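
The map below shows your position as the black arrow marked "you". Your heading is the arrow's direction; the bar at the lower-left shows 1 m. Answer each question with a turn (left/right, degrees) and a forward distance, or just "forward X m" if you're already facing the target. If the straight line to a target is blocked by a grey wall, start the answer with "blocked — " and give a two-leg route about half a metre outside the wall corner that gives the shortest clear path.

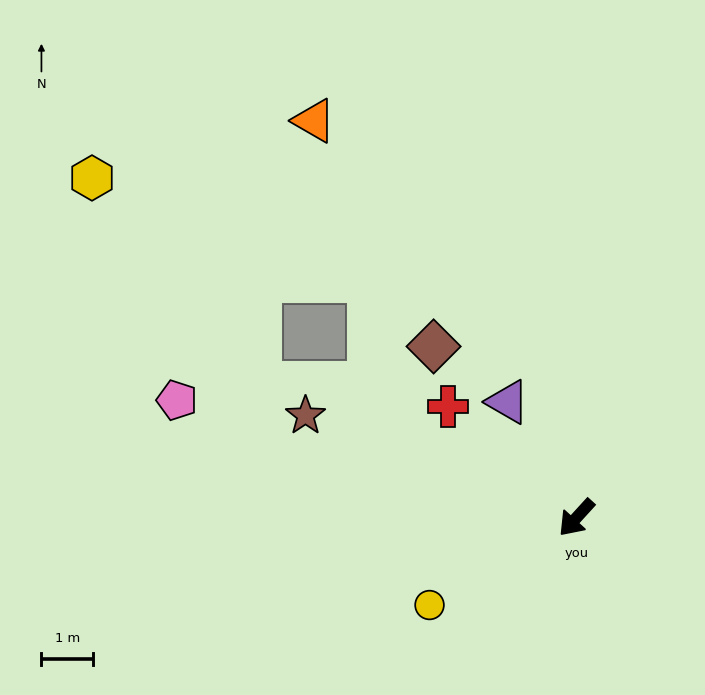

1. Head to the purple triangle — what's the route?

turn right 107°, forward 2.6 m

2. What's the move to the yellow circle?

turn right 17°, forward 3.3 m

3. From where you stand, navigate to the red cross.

turn right 89°, forward 3.3 m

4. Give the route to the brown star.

turn right 68°, forward 5.6 m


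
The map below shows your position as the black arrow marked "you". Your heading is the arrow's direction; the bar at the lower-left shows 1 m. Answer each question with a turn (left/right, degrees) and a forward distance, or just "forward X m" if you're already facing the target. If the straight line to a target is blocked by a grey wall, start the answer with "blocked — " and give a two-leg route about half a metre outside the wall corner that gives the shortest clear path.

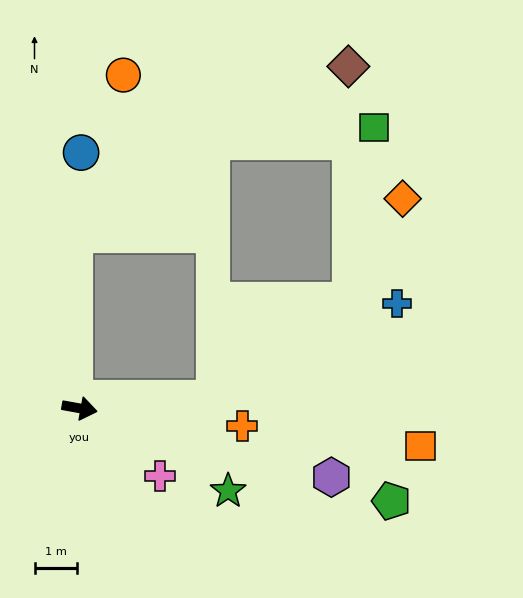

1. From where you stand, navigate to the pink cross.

turn right 30°, forward 2.5 m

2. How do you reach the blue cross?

blocked — turn left 14°, forward 3.2 m, then turn left 24°, forward 4.9 m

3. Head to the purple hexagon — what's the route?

turn right 5°, forward 6.2 m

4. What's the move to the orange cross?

turn left 4°, forward 3.9 m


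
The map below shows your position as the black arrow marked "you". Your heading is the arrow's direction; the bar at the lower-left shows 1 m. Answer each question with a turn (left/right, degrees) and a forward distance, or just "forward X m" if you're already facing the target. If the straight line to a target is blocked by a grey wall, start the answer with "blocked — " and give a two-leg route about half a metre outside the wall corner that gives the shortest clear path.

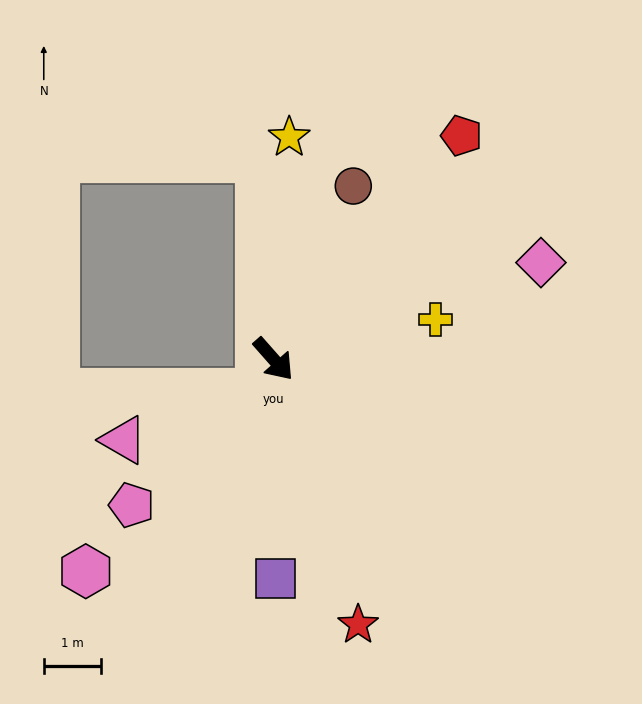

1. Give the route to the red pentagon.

turn left 99°, forward 5.1 m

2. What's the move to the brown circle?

turn left 114°, forward 3.3 m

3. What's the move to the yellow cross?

turn left 62°, forward 2.9 m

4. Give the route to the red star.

turn right 24°, forward 4.9 m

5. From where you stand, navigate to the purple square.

turn right 41°, forward 3.8 m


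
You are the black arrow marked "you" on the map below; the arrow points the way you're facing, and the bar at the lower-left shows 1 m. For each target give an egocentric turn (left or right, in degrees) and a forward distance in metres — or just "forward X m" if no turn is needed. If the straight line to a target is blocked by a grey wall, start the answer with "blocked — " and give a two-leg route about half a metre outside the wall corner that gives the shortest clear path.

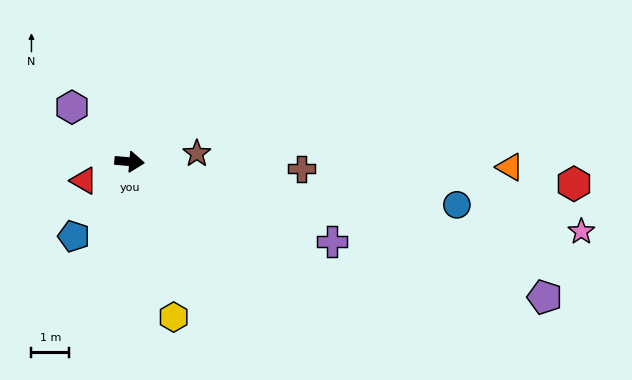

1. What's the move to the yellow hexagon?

turn right 69°, forward 4.3 m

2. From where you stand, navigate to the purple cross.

turn right 17°, forward 5.8 m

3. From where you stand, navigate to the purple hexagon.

turn left 141°, forward 2.1 m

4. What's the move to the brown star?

turn left 12°, forward 1.8 m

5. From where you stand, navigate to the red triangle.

turn right 153°, forward 1.3 m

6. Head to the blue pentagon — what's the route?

turn right 122°, forward 2.5 m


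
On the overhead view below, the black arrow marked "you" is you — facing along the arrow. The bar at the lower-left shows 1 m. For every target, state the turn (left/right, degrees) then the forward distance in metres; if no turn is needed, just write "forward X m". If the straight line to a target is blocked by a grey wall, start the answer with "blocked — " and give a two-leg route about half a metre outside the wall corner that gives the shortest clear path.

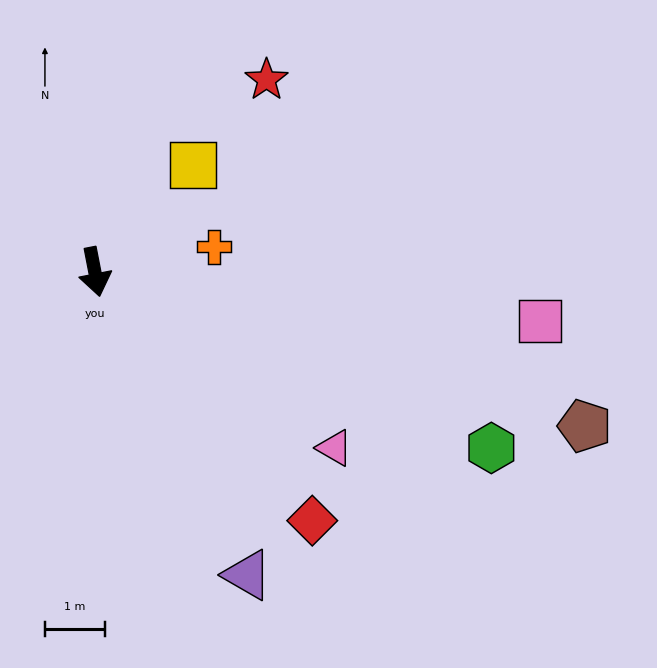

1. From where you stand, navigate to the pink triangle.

turn left 43°, forward 4.9 m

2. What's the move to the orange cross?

turn left 91°, forward 2.0 m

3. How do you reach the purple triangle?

turn left 16°, forward 5.6 m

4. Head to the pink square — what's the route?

turn left 73°, forward 7.5 m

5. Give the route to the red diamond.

turn left 30°, forward 5.5 m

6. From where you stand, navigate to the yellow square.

turn left 126°, forward 2.4 m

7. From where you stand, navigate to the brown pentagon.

turn left 62°, forward 8.5 m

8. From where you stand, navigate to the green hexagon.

turn left 55°, forward 7.2 m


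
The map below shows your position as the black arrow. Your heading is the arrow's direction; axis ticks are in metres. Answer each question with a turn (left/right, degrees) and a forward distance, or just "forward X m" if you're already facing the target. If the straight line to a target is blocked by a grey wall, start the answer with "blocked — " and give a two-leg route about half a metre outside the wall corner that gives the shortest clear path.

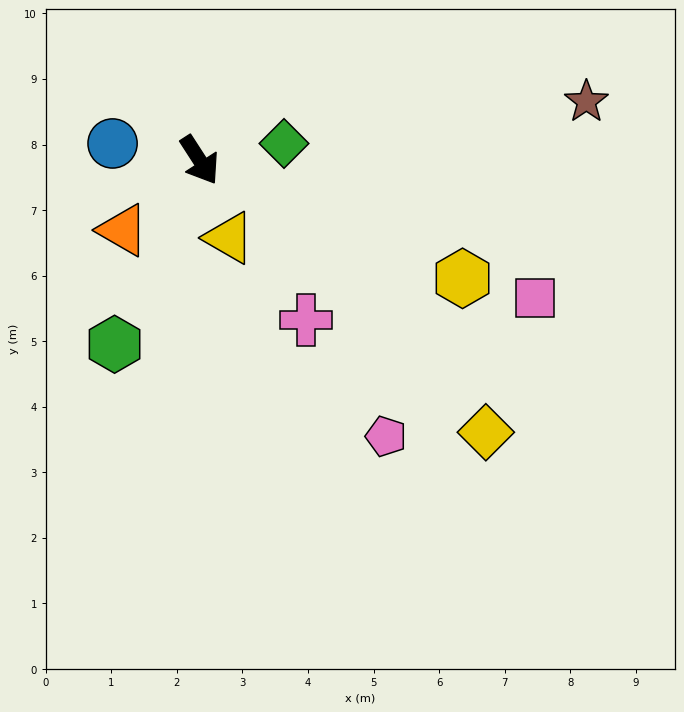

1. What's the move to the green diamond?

turn left 68°, forward 1.3 m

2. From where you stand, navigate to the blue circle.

turn right 134°, forward 1.4 m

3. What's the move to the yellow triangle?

turn right 12°, forward 1.3 m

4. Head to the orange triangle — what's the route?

turn right 81°, forward 1.6 m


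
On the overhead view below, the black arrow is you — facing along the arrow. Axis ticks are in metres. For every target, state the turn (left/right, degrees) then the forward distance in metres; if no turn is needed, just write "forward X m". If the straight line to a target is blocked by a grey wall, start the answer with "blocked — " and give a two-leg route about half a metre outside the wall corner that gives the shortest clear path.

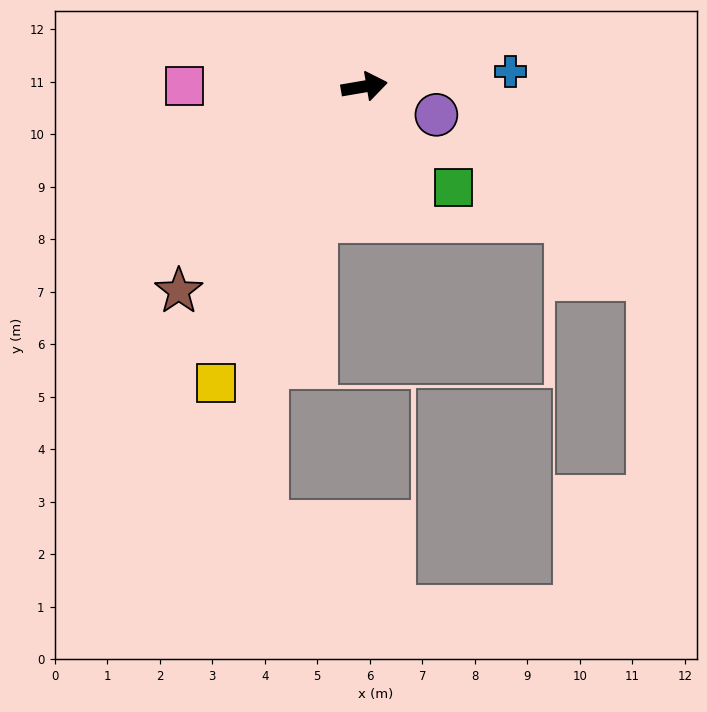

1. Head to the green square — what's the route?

turn right 58°, forward 2.6 m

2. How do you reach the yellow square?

turn right 126°, forward 6.3 m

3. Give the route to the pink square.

turn left 170°, forward 3.4 m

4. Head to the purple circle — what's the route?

turn right 31°, forward 1.5 m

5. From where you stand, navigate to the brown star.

turn right 142°, forward 5.3 m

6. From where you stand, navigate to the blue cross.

turn right 4°, forward 2.8 m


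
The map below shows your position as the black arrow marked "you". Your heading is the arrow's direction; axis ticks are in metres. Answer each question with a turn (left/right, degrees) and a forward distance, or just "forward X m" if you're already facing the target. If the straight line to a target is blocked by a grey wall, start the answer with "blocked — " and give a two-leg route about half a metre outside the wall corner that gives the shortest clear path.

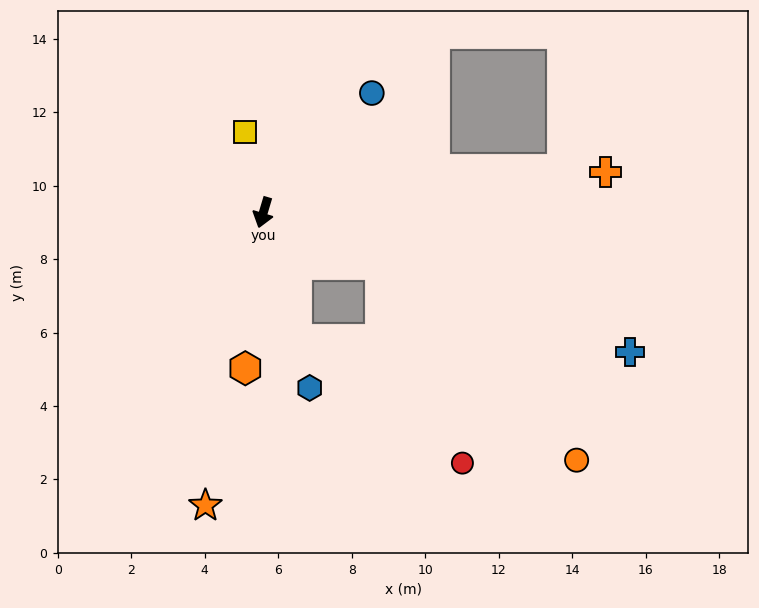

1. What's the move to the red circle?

blocked — turn left 31°, forward 3.6 m, then turn left 39°, forward 5.6 m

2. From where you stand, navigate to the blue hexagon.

turn left 31°, forward 4.9 m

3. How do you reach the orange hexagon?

turn left 10°, forward 4.3 m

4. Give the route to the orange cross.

turn left 113°, forward 9.4 m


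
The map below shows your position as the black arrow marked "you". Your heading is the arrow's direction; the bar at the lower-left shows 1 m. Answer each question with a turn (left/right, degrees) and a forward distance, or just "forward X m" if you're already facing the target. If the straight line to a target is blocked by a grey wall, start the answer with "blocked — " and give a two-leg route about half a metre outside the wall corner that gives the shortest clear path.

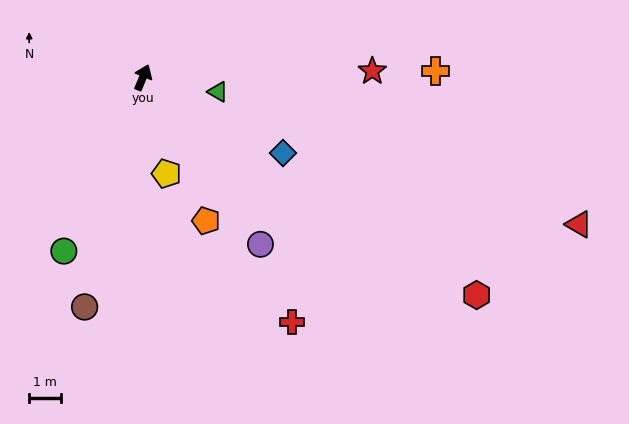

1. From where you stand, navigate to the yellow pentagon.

turn right 144°, forward 3.1 m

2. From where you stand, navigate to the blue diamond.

turn right 96°, forward 5.0 m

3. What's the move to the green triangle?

turn right 78°, forward 2.4 m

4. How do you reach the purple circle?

turn right 122°, forward 6.4 m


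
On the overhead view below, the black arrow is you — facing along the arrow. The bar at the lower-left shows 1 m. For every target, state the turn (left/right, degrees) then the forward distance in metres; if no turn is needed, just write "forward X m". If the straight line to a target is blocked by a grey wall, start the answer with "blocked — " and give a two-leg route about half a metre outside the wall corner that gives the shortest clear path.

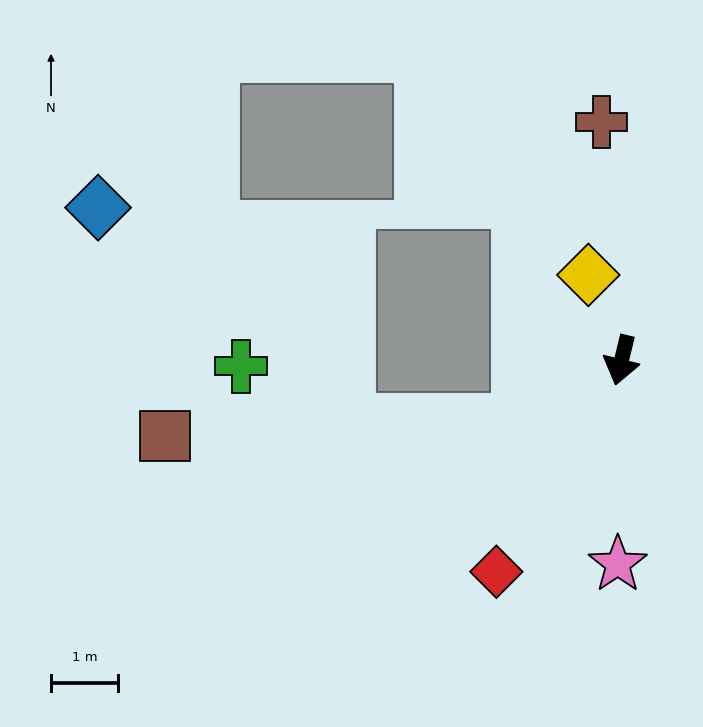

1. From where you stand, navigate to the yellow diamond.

turn right 145°, forward 1.4 m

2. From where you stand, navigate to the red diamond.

turn right 17°, forward 3.6 m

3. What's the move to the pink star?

turn left 13°, forward 3.0 m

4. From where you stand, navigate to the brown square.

blocked — turn right 45°, forward 1.8 m, then turn right 29°, forward 5.3 m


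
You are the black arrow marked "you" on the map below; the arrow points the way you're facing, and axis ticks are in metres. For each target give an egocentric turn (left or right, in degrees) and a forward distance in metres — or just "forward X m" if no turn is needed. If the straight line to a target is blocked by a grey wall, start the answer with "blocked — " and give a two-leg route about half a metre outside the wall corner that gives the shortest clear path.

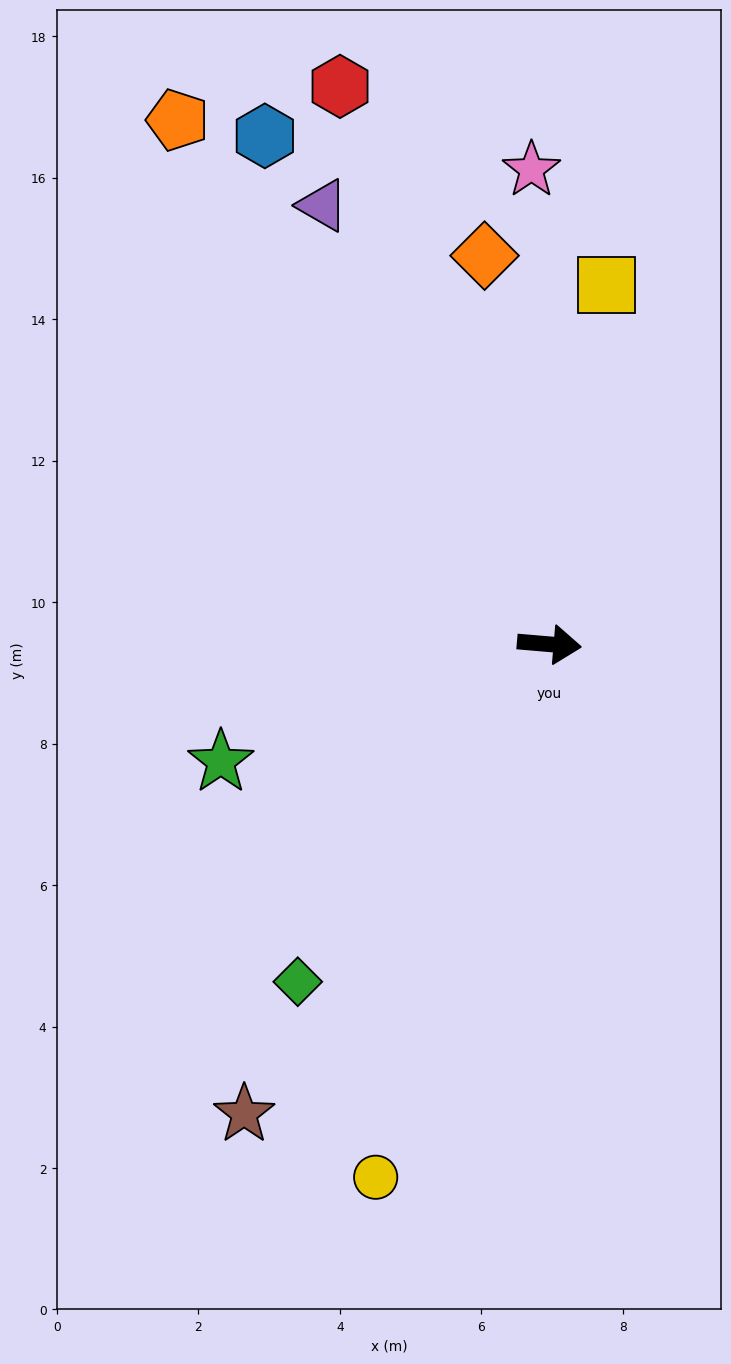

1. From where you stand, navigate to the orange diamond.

turn left 104°, forward 5.6 m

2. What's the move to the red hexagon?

turn left 115°, forward 8.4 m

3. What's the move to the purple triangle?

turn left 122°, forward 7.0 m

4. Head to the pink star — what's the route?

turn left 97°, forward 6.7 m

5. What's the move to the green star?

turn right 155°, forward 4.9 m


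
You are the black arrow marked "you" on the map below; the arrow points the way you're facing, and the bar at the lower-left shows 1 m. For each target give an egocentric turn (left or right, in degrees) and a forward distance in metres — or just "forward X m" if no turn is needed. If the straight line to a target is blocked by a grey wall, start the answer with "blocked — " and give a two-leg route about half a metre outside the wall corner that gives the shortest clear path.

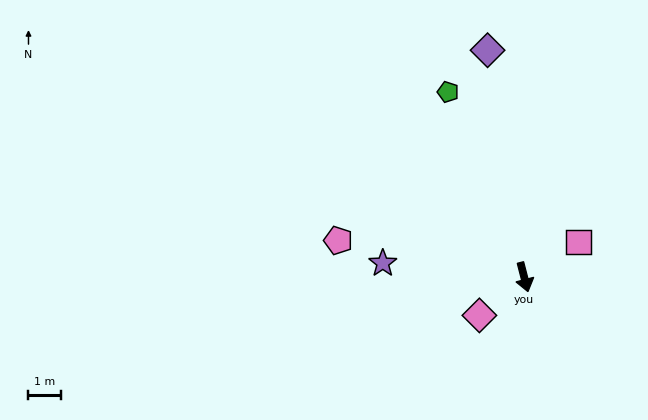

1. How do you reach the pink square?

turn left 108°, forward 2.0 m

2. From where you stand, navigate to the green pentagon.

turn right 172°, forward 6.1 m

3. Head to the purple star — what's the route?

turn right 110°, forward 4.3 m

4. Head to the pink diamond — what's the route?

turn right 64°, forward 1.8 m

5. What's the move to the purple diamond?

turn left 175°, forward 7.0 m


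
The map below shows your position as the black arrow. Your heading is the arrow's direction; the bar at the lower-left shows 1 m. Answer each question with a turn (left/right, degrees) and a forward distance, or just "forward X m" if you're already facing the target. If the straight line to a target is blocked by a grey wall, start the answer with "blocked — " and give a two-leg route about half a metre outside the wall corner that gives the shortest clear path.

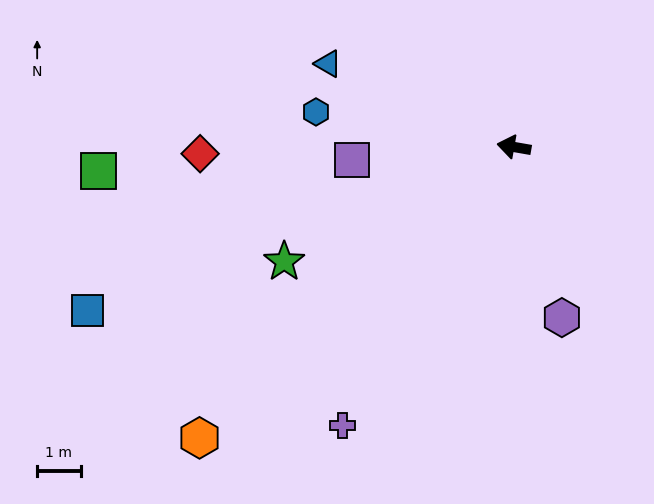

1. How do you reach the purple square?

turn left 14°, forward 3.7 m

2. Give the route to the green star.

turn left 36°, forward 5.9 m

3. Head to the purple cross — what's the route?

turn left 68°, forward 7.5 m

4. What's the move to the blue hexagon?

forward 4.6 m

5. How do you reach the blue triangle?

turn right 14°, forward 4.7 m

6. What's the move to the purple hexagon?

turn left 116°, forward 4.1 m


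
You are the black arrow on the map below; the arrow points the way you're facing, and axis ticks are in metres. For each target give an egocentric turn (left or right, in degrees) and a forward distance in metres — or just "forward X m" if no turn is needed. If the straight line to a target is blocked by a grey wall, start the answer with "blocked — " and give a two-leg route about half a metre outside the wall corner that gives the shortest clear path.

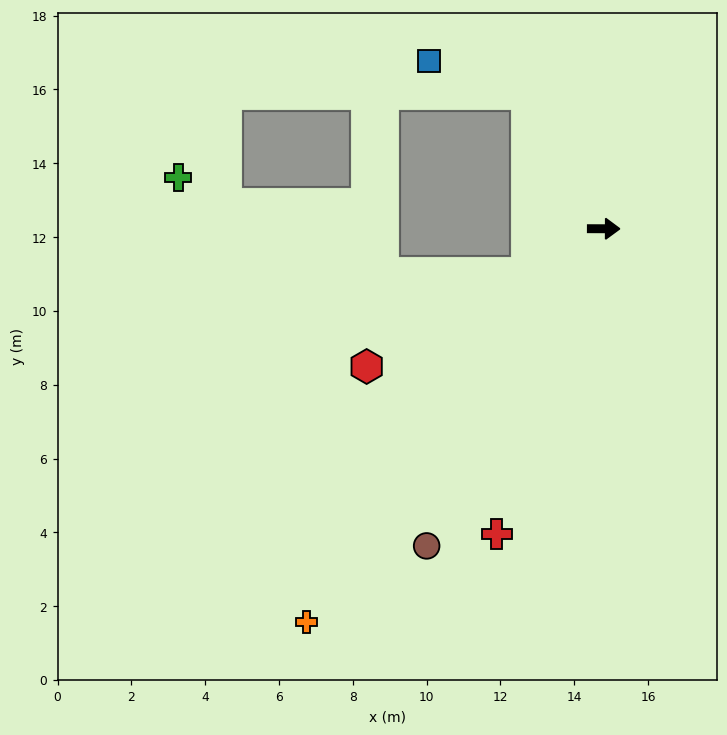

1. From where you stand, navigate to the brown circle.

turn right 119°, forward 9.8 m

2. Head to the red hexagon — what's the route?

turn right 150°, forward 7.4 m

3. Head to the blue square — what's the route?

blocked — turn left 120°, forward 4.2 m, then turn left 41°, forward 2.8 m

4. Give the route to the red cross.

turn right 109°, forward 8.8 m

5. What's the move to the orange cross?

turn right 127°, forward 13.4 m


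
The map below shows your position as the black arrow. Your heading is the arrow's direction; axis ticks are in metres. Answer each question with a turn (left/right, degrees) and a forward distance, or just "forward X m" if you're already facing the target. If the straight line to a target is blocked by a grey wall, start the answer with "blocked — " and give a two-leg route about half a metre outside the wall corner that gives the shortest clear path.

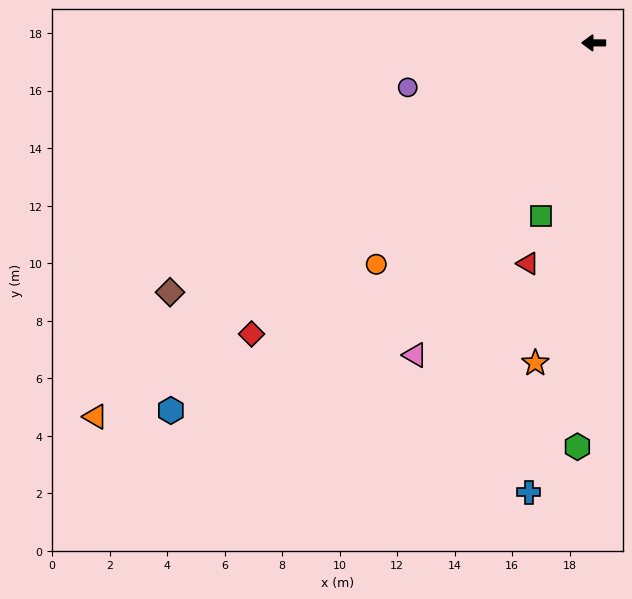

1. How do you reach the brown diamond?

turn left 31°, forward 17.1 m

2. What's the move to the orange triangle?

turn left 37°, forward 21.7 m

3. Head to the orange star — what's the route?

turn left 80°, forward 11.3 m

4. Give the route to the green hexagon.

turn left 88°, forward 14.1 m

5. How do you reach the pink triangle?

turn left 60°, forward 12.5 m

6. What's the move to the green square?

turn left 73°, forward 6.3 m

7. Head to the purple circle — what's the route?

turn left 14°, forward 6.6 m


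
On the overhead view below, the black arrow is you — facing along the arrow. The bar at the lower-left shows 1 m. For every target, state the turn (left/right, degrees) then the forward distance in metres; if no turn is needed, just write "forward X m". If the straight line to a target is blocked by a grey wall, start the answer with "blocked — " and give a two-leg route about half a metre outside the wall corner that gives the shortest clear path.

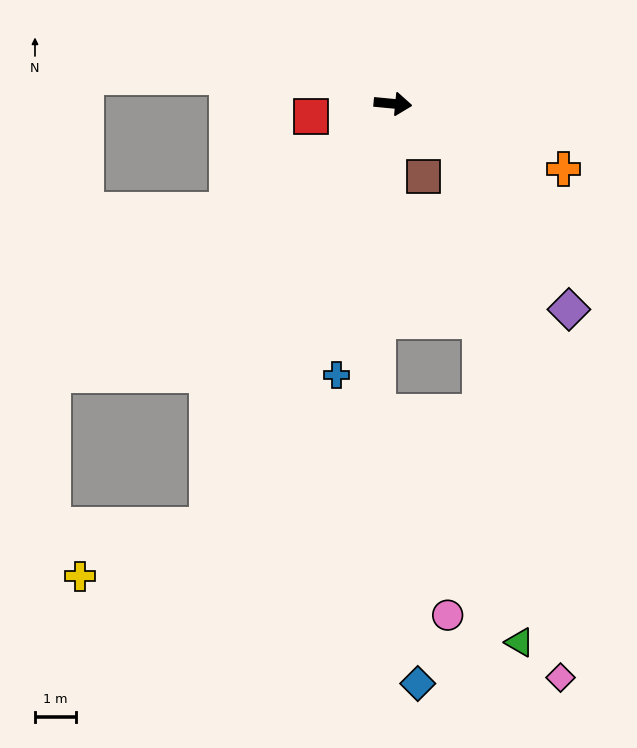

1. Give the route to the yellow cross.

blocked — turn right 108°, forward 11.2 m, then turn right 44°, forward 3.3 m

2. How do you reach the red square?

turn right 166°, forward 2.0 m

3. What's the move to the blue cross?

turn right 96°, forward 6.7 m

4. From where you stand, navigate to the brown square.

turn right 62°, forward 1.9 m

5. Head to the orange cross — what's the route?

turn right 16°, forward 4.4 m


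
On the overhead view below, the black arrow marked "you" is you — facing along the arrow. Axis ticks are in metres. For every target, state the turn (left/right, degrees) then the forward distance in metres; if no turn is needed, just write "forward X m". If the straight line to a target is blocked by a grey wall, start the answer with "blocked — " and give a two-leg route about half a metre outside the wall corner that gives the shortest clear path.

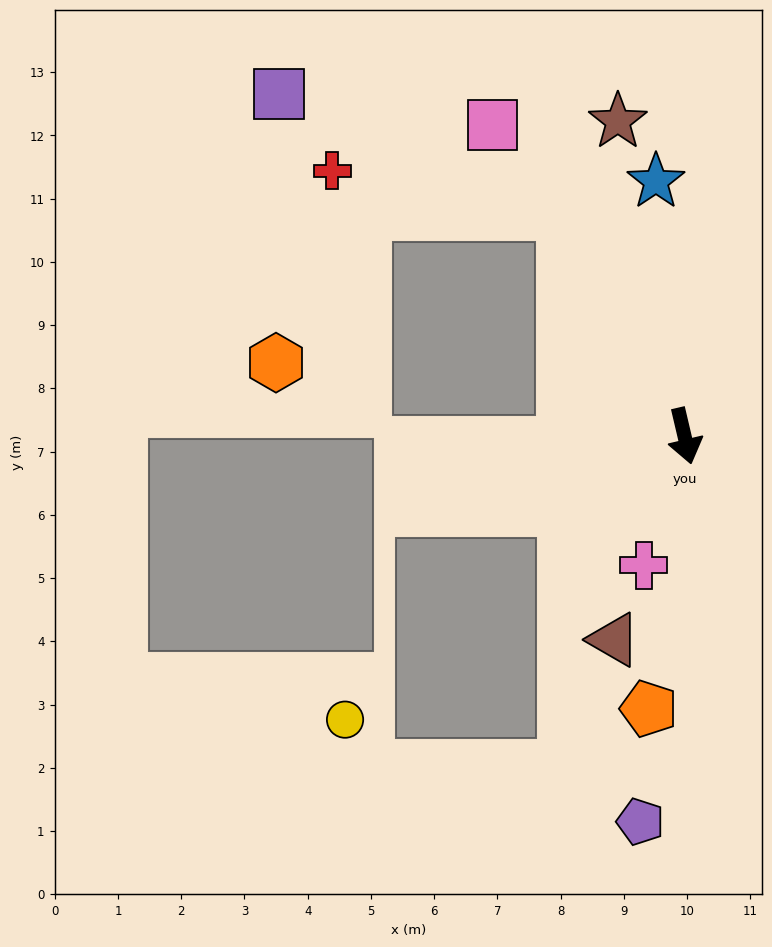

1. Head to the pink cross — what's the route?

turn right 31°, forward 2.1 m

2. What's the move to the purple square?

blocked — turn right 165°, forward 4.0 m, then turn left 39°, forward 4.9 m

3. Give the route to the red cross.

blocked — turn right 165°, forward 4.0 m, then turn left 51°, forward 3.7 m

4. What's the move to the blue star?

turn left 173°, forward 4.1 m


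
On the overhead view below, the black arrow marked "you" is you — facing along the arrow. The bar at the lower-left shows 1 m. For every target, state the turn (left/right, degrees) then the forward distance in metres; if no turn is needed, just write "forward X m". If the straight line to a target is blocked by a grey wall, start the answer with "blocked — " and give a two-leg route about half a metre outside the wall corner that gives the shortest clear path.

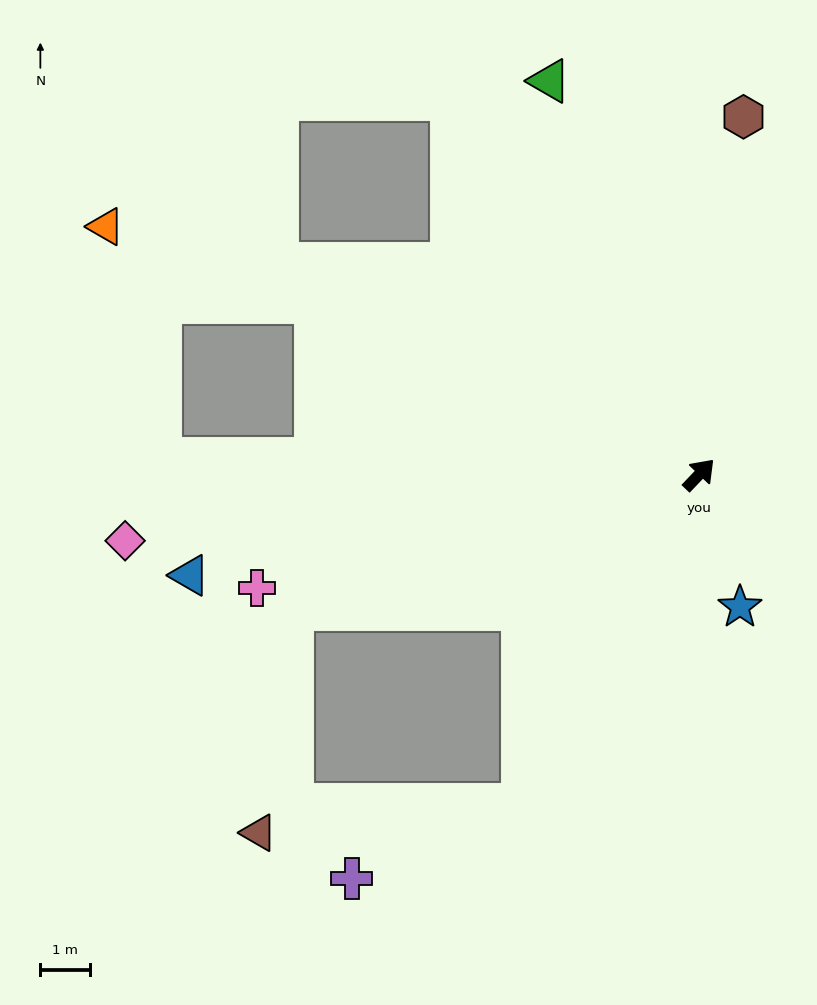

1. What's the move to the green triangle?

turn left 64°, forward 8.5 m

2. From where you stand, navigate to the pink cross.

turn left 148°, forward 9.3 m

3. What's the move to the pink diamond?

turn left 140°, forward 11.7 m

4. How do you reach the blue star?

turn right 119°, forward 2.8 m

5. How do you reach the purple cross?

blocked — turn right 165°, forward 7.6 m, then turn right 38°, forward 3.8 m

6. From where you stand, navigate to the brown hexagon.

turn left 37°, forward 7.3 m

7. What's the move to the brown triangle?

blocked — turn right 165°, forward 7.6 m, then turn right 55°, forward 5.4 m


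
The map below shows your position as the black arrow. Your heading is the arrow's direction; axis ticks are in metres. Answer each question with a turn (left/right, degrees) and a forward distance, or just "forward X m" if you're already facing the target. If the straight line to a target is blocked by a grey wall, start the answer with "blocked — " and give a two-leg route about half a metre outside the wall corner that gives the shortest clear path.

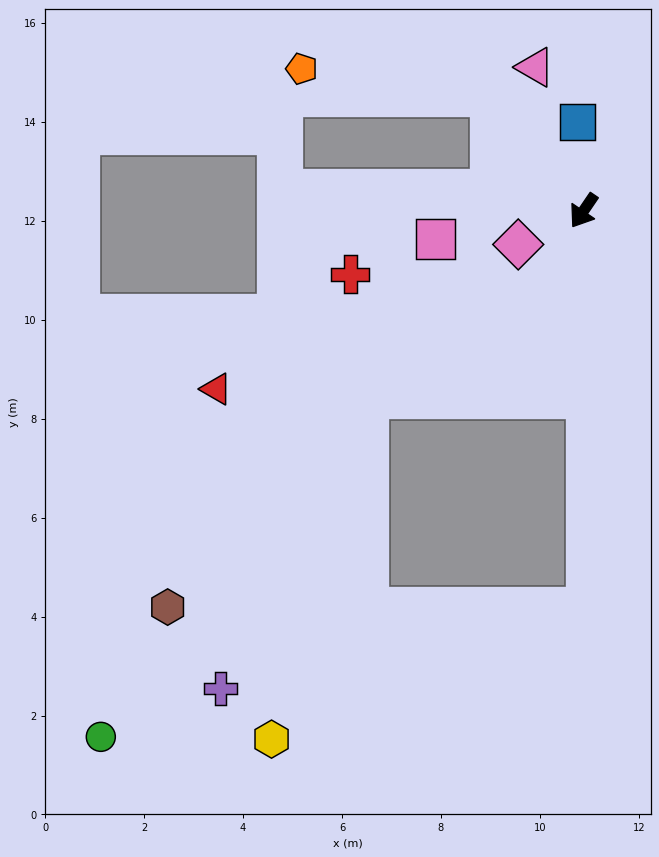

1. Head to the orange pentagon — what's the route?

blocked — turn right 107°, forward 3.0 m, then turn left 43°, forward 3.9 m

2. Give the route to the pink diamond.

turn right 29°, forward 1.5 m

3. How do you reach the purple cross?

blocked — turn left 35°, forward 8.0 m, then turn right 78°, forward 7.6 m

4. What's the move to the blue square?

turn right 142°, forward 1.8 m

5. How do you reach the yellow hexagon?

blocked — turn left 35°, forward 8.0 m, then turn right 68°, forward 6.9 m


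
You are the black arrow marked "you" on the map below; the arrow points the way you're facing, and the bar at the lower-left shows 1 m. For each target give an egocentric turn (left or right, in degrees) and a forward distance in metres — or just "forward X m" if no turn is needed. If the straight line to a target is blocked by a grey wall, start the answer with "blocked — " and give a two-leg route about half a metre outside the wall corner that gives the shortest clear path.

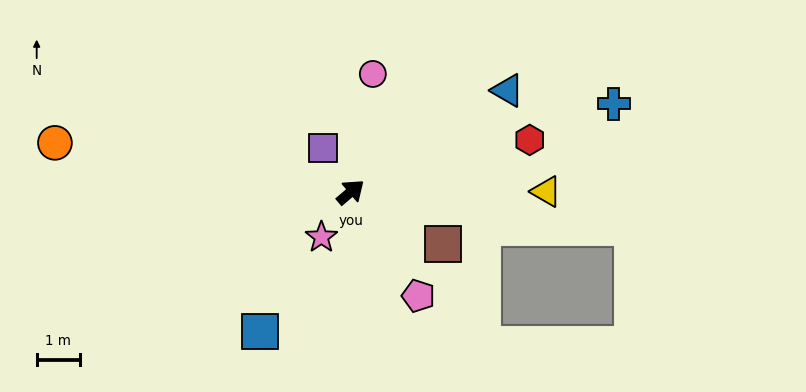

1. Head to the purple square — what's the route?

turn left 82°, forward 1.2 m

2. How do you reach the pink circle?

turn left 39°, forward 2.8 m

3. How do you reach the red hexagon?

turn right 24°, forward 4.3 m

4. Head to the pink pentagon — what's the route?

turn right 97°, forward 2.9 m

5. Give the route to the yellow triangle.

turn right 40°, forward 4.5 m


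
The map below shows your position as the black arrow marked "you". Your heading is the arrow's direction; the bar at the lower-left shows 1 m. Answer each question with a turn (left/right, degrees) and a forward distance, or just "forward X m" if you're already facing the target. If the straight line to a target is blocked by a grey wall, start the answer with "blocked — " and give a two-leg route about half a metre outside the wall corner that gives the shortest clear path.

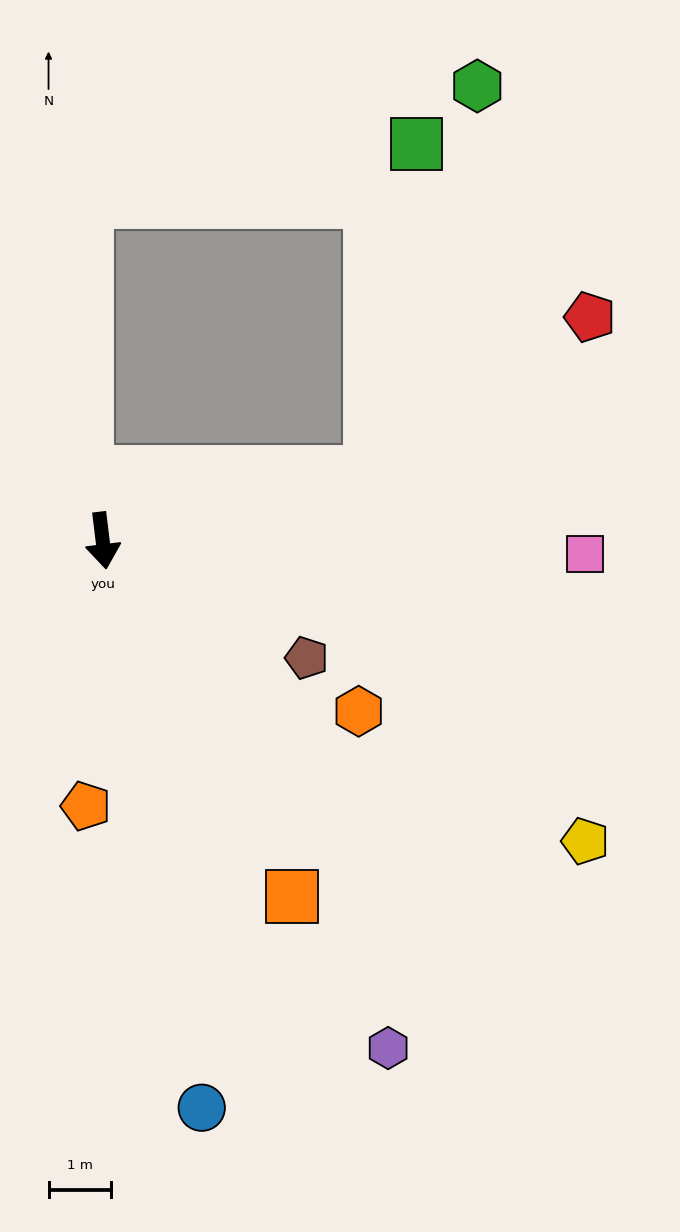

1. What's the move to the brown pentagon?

turn left 53°, forward 3.7 m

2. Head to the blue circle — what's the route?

turn left 3°, forward 9.2 m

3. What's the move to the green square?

blocked — turn left 97°, forward 4.4 m, then turn left 68°, forward 5.3 m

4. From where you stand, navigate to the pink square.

turn left 81°, forward 7.7 m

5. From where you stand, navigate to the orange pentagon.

turn right 11°, forward 4.2 m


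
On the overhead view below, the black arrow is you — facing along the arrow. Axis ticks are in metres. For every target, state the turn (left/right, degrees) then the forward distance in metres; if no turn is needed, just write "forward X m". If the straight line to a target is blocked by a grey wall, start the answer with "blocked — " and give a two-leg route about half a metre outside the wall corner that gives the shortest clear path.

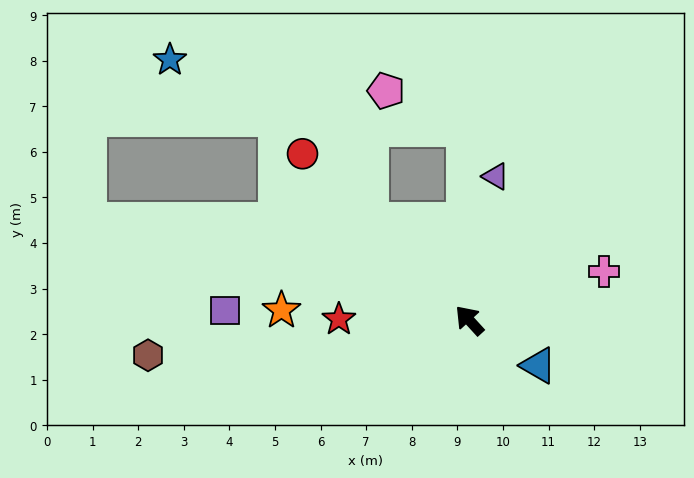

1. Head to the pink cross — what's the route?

turn right 113°, forward 3.1 m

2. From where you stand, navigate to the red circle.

turn left 3°, forward 5.2 m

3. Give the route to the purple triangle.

turn right 53°, forward 3.2 m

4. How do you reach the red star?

turn left 47°, forward 2.9 m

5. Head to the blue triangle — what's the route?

turn right 166°, forward 1.8 m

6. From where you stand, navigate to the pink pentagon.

blocked — turn right 41°, forward 4.2 m, then turn left 64°, forward 1.9 m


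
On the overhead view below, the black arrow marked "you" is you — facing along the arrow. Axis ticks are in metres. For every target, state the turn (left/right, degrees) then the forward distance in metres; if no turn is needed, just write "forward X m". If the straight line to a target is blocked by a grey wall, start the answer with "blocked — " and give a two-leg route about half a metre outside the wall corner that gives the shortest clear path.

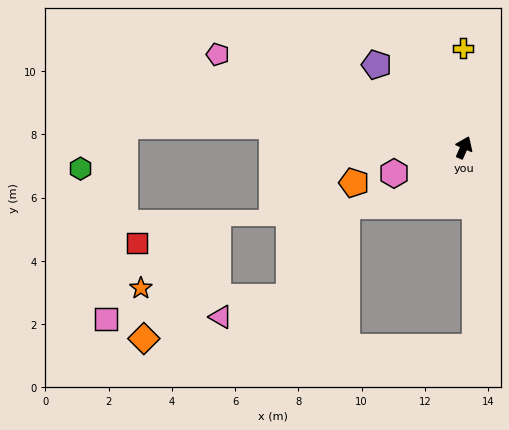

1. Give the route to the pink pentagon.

turn left 93°, forward 8.3 m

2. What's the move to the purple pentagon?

turn left 70°, forward 3.8 m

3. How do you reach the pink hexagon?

turn left 134°, forward 2.4 m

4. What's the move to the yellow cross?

turn left 24°, forward 3.1 m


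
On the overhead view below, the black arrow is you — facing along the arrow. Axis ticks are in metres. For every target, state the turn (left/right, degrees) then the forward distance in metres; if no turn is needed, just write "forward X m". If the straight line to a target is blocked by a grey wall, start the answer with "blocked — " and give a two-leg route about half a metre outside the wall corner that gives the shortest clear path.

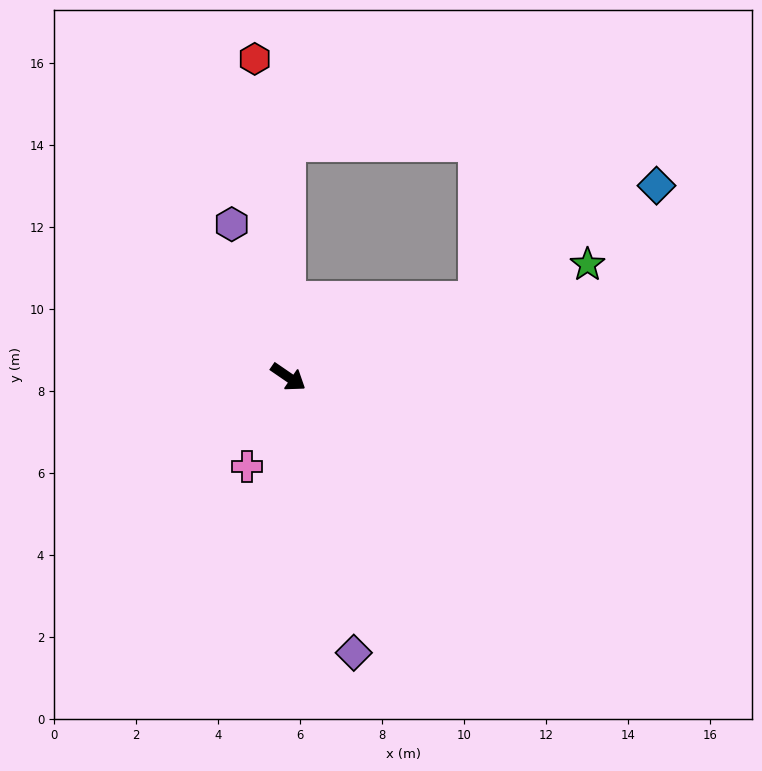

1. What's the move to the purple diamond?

turn right 42°, forward 6.9 m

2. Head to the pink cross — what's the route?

turn right 80°, forward 2.4 m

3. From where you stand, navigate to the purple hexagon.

turn left 145°, forward 4.0 m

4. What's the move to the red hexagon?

turn left 130°, forward 7.8 m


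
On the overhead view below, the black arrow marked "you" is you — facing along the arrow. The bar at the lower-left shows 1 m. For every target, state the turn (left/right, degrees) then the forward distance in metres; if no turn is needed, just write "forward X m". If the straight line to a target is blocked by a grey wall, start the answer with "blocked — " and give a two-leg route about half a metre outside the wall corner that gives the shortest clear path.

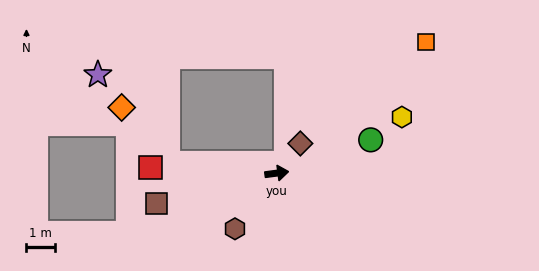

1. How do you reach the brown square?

turn right 173°, forward 4.4 m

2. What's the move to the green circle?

turn left 12°, forward 3.5 m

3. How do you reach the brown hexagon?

turn right 134°, forward 2.5 m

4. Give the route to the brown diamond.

turn left 44°, forward 1.3 m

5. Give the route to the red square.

turn left 170°, forward 4.5 m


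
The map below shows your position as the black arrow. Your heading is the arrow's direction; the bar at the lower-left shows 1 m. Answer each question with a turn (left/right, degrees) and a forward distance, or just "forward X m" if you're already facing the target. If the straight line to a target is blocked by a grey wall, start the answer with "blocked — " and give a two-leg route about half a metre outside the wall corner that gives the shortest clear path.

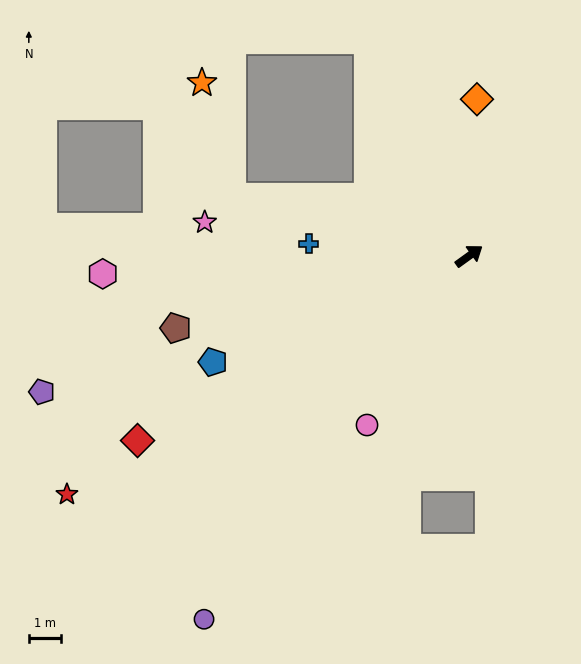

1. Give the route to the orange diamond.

turn left 51°, forward 4.8 m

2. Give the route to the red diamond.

turn left 173°, forward 11.6 m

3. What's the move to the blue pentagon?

turn left 167°, forward 8.5 m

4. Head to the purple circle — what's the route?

turn right 162°, forward 13.8 m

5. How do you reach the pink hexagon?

turn left 147°, forward 11.2 m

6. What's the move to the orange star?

blocked — turn left 130°, forward 7.5 m, then turn right 61°, forward 3.6 m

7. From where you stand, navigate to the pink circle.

turn right 157°, forward 6.1 m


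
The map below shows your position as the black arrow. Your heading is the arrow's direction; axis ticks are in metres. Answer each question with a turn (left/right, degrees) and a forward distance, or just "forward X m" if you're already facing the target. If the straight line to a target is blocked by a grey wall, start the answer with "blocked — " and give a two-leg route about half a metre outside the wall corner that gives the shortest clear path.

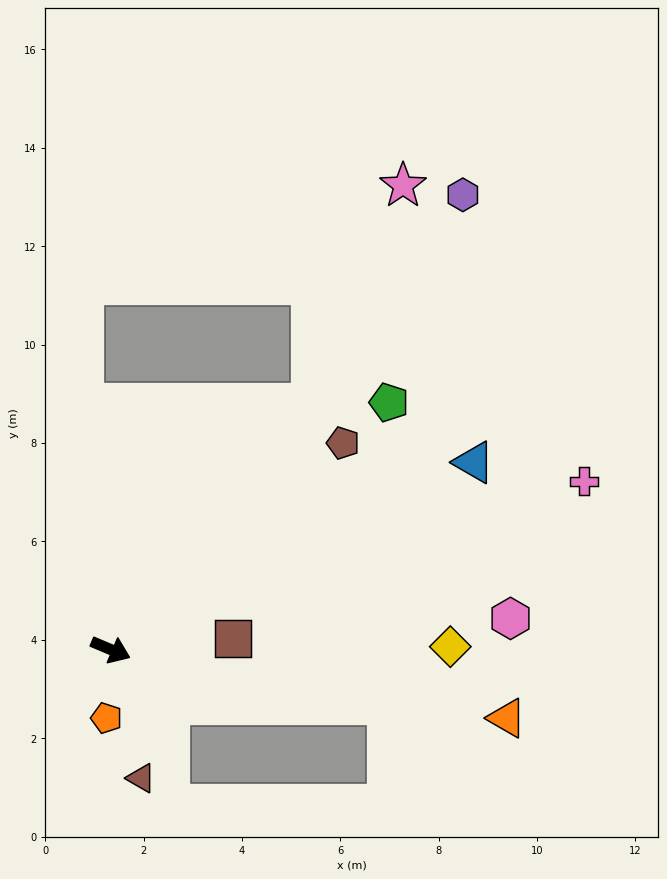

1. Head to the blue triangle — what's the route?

turn left 50°, forward 8.3 m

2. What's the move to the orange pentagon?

turn right 71°, forward 1.4 m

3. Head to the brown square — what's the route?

turn left 28°, forward 2.5 m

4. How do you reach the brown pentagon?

turn left 65°, forward 6.3 m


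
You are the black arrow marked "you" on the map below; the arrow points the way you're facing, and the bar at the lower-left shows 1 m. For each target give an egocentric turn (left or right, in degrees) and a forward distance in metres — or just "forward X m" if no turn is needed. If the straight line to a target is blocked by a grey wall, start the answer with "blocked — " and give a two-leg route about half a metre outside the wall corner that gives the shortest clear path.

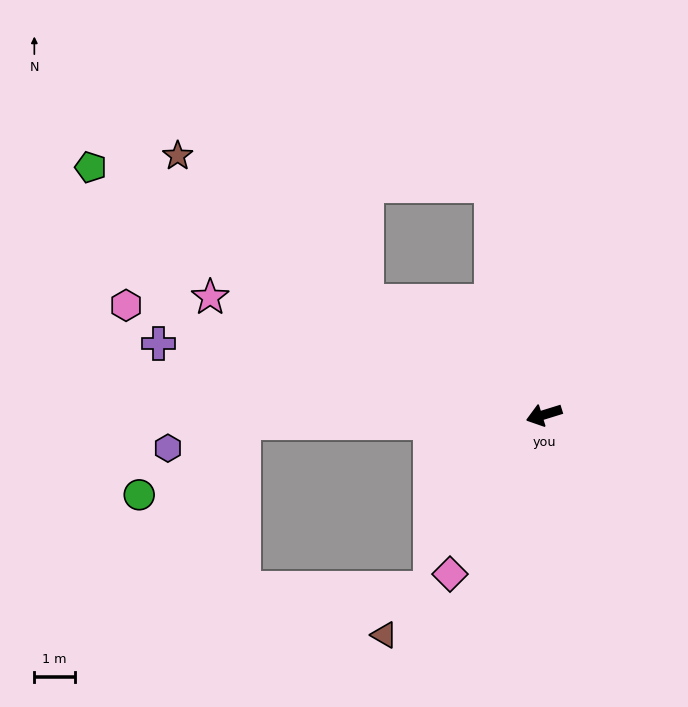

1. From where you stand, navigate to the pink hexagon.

turn right 32°, forward 10.7 m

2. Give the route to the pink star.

turn right 37°, forward 8.8 m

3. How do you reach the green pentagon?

turn right 46°, forward 12.8 m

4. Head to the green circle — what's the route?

blocked — turn right 16°, forward 7.5 m, then turn left 33°, forward 3.2 m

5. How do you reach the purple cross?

turn right 28°, forward 9.7 m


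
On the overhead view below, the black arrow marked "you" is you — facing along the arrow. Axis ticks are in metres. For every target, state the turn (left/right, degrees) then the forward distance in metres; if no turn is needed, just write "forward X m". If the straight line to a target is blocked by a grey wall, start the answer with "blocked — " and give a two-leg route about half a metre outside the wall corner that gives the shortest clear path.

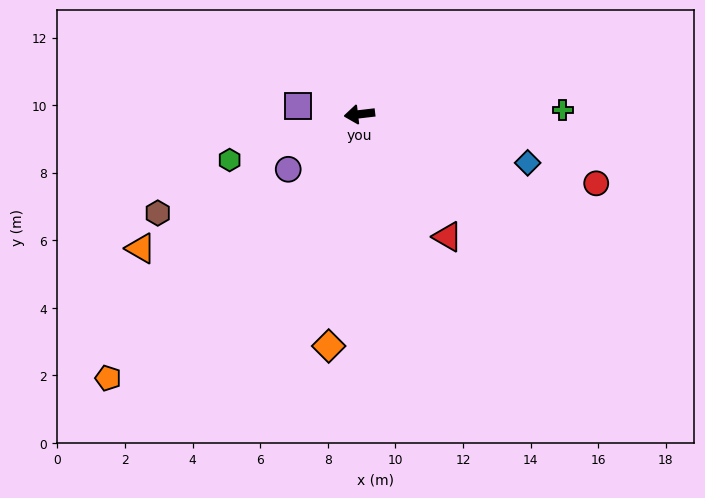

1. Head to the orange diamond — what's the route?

turn left 76°, forward 6.9 m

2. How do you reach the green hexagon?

turn left 13°, forward 4.1 m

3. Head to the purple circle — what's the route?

turn left 31°, forward 2.7 m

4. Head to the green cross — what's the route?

turn left 174°, forward 6.0 m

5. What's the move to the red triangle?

turn left 119°, forward 4.5 m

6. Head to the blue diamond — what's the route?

turn left 157°, forward 5.2 m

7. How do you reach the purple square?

turn right 14°, forward 1.8 m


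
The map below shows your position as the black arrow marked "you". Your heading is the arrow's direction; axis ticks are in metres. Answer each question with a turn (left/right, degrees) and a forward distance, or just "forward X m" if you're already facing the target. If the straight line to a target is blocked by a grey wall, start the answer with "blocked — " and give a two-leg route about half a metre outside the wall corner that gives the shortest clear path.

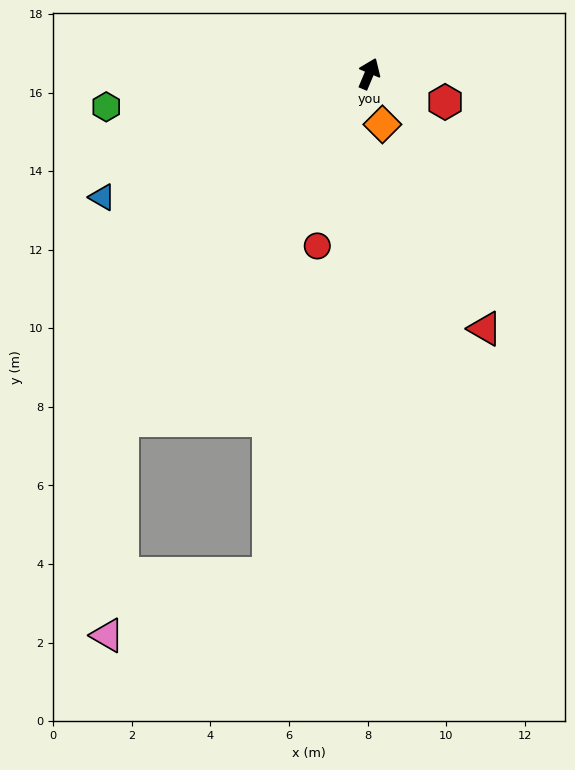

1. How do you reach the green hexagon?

turn left 120°, forward 6.7 m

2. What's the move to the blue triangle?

turn left 138°, forward 7.5 m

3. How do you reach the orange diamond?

turn right 143°, forward 1.3 m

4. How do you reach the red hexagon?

turn right 88°, forward 2.1 m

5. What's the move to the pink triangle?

blocked — turn left 167°, forward 10.8 m, then turn left 32°, forward 5.5 m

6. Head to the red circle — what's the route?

turn right 174°, forward 4.6 m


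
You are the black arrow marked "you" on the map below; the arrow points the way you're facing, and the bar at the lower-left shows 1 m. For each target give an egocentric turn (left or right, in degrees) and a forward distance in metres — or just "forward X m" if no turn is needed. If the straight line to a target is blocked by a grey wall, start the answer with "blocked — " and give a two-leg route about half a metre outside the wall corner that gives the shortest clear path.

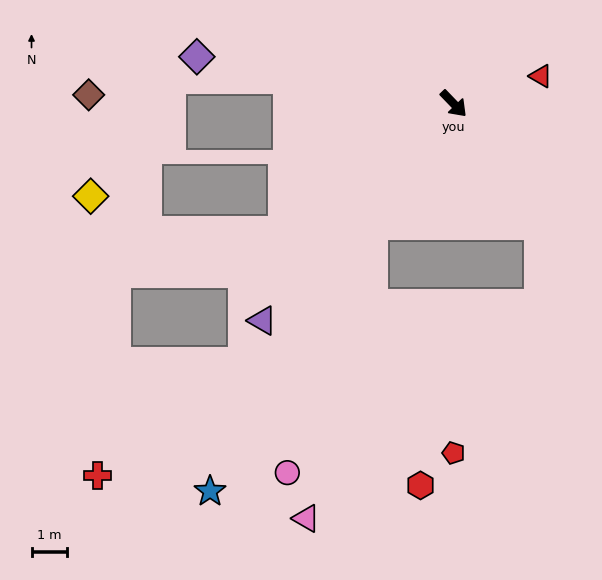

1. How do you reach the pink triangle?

blocked — turn right 78°, forward 4.1 m, then turn left 21°, forward 8.5 m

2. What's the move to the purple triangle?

turn right 85°, forward 8.1 m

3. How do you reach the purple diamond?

turn right 144°, forward 7.3 m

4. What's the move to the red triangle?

turn left 64°, forward 2.6 m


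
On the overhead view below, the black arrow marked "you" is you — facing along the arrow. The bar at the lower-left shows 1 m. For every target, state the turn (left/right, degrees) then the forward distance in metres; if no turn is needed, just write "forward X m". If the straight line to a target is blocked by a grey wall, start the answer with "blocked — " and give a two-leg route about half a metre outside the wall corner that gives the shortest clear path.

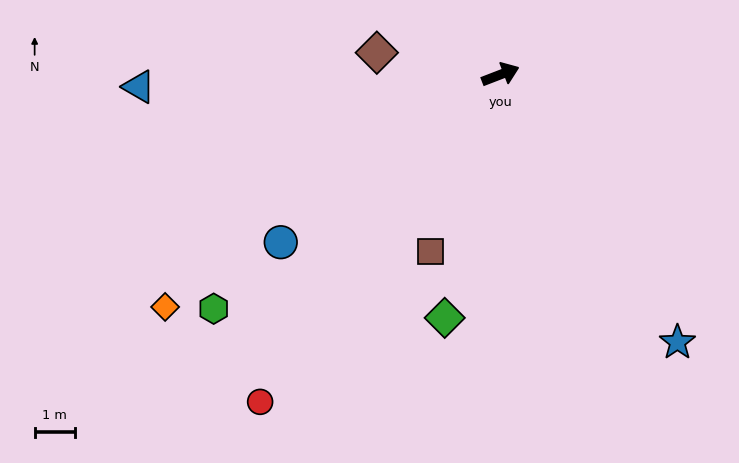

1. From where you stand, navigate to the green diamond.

turn right 124°, forward 6.2 m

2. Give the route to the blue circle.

turn right 164°, forward 6.8 m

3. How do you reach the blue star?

turn right 78°, forward 7.9 m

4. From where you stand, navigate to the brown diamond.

turn left 149°, forward 3.1 m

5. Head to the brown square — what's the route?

turn right 133°, forward 4.7 m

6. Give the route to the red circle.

turn right 147°, forward 10.0 m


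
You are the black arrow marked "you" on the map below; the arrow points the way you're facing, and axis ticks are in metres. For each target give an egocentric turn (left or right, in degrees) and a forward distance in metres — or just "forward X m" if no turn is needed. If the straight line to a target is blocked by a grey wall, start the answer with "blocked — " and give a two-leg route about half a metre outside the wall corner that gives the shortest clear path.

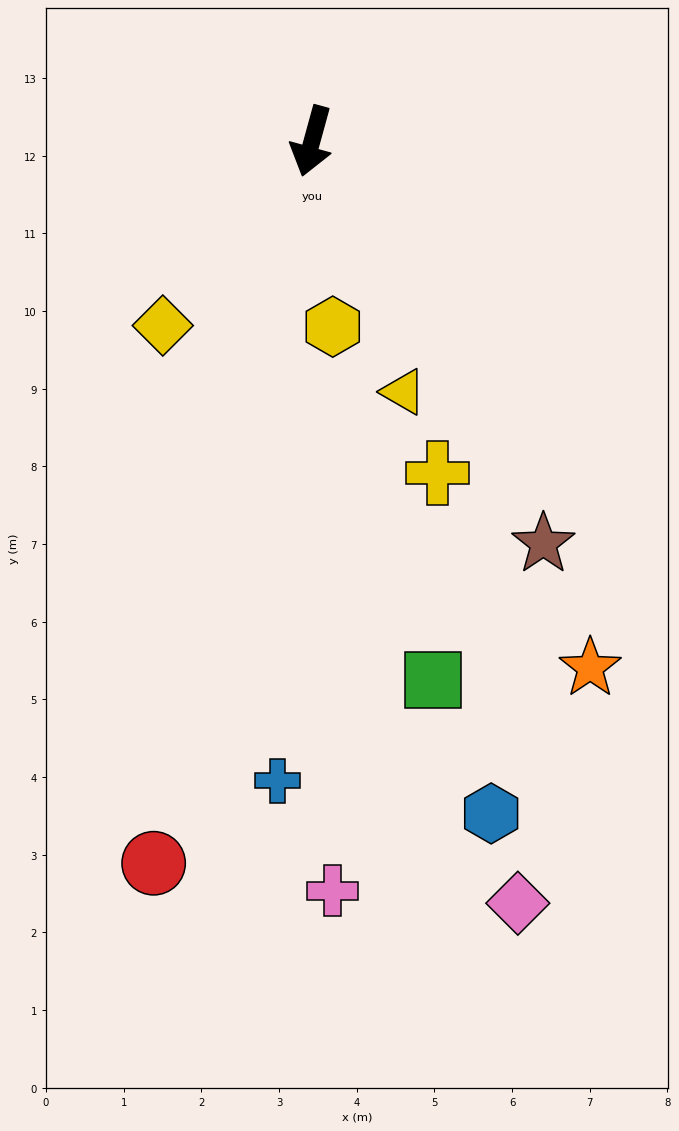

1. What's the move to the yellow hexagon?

turn left 22°, forward 2.4 m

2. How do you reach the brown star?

turn left 45°, forward 6.0 m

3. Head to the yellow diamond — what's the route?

turn right 24°, forward 3.1 m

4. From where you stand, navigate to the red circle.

turn left 3°, forward 9.5 m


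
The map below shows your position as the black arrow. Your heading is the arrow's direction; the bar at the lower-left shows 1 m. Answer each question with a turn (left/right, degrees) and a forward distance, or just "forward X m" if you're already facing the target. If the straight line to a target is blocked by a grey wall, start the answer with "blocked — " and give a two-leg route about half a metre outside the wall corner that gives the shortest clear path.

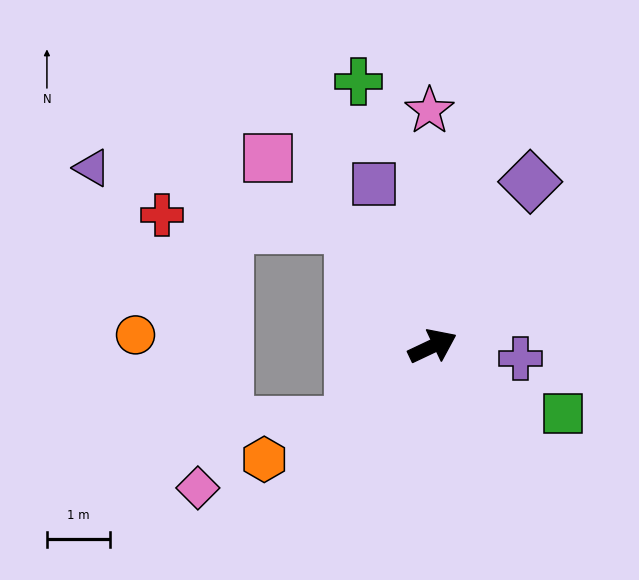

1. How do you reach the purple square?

turn left 84°, forward 2.7 m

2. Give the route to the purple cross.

turn right 33°, forward 1.4 m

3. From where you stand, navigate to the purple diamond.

turn left 34°, forward 3.0 m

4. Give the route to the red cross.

blocked — turn left 99°, forward 2.3 m, then turn left 52°, forward 3.0 m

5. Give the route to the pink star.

turn left 65°, forward 3.8 m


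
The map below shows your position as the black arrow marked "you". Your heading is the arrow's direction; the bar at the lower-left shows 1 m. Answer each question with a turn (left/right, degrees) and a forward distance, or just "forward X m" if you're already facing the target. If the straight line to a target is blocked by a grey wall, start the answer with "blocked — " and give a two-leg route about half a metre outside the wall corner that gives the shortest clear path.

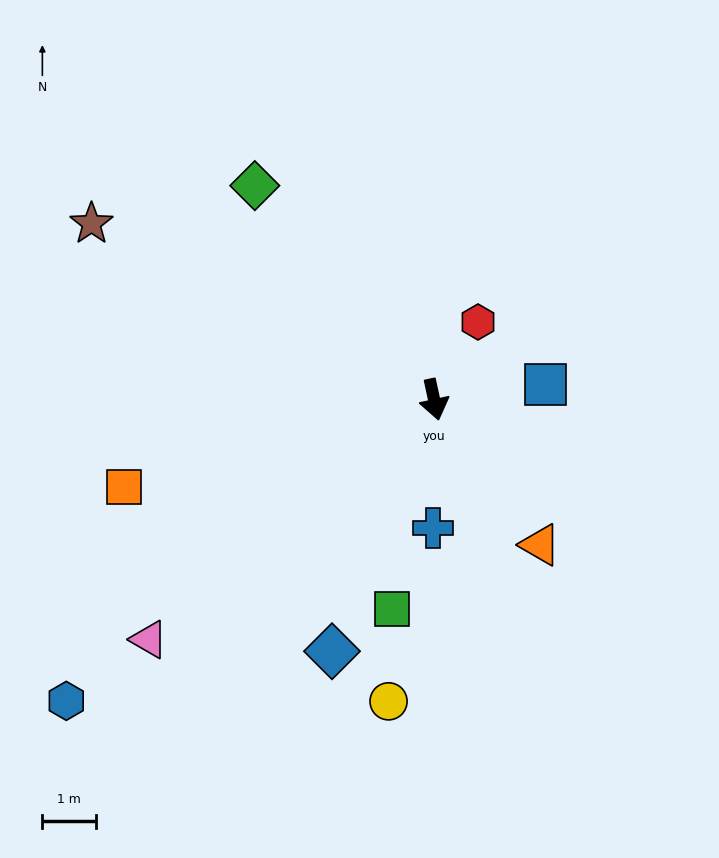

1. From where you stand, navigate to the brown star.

turn right 129°, forward 7.1 m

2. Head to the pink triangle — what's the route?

turn right 62°, forward 6.9 m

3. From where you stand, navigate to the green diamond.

turn right 152°, forward 5.2 m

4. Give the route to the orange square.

turn right 87°, forward 6.0 m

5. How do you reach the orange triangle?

turn left 24°, forward 3.3 m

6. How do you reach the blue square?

turn left 85°, forward 2.1 m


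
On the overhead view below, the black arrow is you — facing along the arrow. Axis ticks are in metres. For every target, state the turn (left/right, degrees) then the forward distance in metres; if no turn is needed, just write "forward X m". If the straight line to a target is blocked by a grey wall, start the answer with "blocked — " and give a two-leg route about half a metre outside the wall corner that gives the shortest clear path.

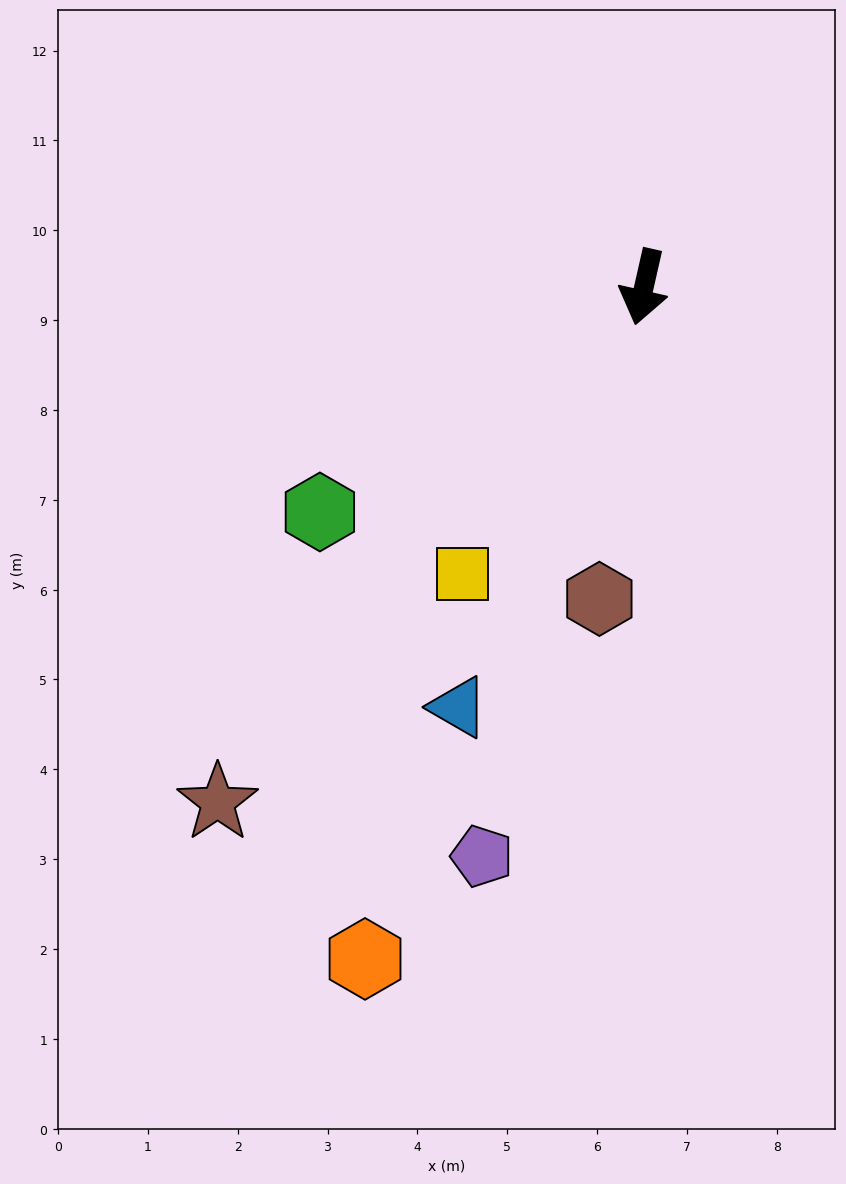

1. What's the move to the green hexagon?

turn right 42°, forward 4.4 m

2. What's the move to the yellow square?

turn right 20°, forward 3.8 m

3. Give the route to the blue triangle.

turn right 11°, forward 5.1 m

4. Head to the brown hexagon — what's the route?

turn left 5°, forward 3.5 m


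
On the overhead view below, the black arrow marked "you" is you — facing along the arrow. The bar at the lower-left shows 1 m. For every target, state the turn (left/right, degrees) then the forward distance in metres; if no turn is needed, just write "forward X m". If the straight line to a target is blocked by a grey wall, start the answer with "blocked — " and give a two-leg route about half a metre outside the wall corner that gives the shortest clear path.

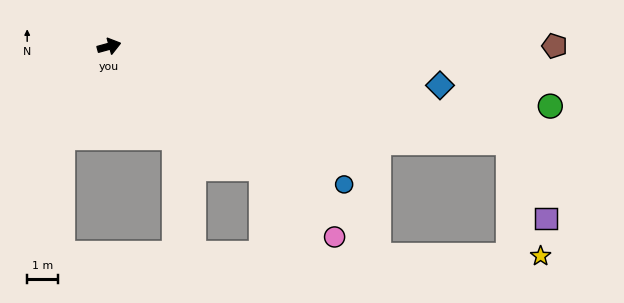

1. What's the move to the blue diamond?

turn right 22°, forward 10.9 m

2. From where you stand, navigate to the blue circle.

turn right 46°, forward 8.9 m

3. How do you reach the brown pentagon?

turn right 15°, forward 14.6 m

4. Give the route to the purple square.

blocked — turn right 29°, forward 13.4 m, then turn right 50°, forward 2.8 m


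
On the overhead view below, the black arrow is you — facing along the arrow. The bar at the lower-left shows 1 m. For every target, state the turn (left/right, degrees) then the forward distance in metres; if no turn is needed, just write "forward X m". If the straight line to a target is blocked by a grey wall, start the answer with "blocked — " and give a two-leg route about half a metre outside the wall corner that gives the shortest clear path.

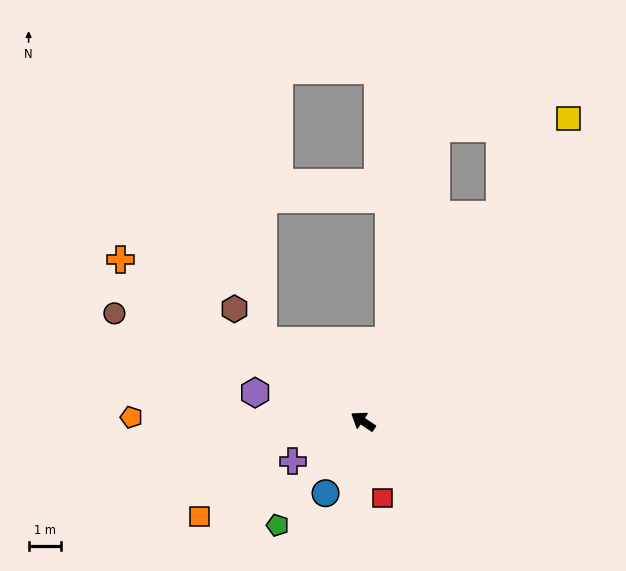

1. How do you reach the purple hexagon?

turn left 19°, forward 3.5 m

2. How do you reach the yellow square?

turn right 90°, forward 11.3 m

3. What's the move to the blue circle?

turn left 96°, forward 2.5 m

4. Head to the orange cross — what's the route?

forward 9.0 m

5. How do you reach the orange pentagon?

turn left 33°, forward 7.2 m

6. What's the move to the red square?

turn left 138°, forward 2.5 m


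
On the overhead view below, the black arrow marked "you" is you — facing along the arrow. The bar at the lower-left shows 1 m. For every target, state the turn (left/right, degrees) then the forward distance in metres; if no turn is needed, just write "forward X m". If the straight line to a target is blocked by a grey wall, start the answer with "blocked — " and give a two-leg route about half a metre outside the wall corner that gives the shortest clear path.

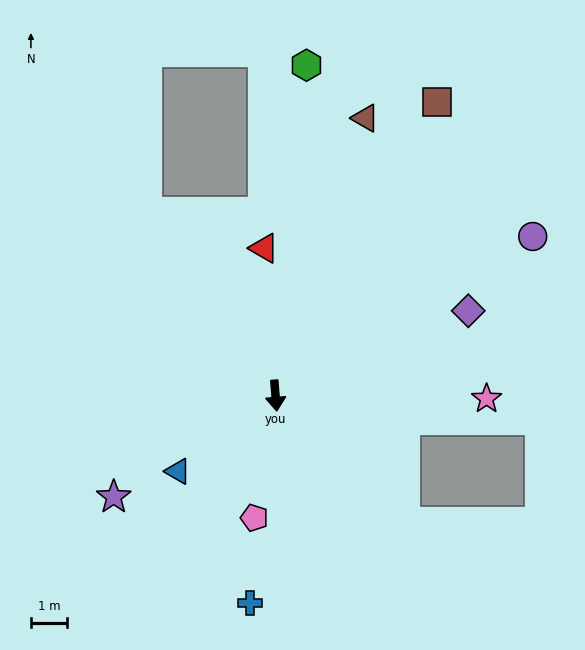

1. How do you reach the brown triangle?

turn left 157°, forward 8.1 m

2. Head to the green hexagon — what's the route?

turn left 170°, forward 9.2 m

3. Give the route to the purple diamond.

turn left 109°, forward 5.8 m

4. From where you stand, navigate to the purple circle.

turn left 117°, forward 8.4 m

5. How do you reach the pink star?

turn left 85°, forward 5.9 m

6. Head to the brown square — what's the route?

turn left 147°, forward 9.3 m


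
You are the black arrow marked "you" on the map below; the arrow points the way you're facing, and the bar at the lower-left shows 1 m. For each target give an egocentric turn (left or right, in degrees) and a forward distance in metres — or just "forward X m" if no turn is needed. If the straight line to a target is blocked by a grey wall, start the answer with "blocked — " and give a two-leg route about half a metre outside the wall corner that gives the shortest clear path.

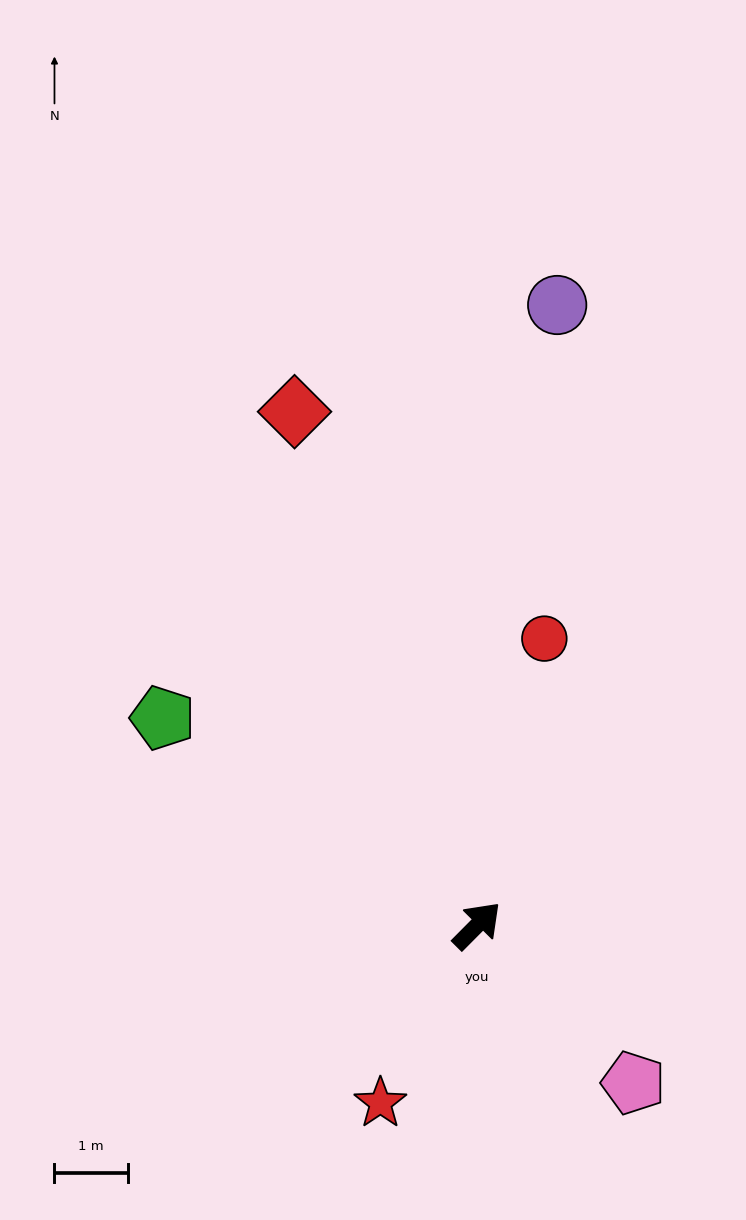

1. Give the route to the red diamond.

turn left 64°, forward 7.5 m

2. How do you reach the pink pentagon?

turn right 90°, forward 3.0 m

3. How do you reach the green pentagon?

turn left 101°, forward 5.1 m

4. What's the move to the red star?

turn right 164°, forward 2.8 m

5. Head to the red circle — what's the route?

turn left 32°, forward 4.0 m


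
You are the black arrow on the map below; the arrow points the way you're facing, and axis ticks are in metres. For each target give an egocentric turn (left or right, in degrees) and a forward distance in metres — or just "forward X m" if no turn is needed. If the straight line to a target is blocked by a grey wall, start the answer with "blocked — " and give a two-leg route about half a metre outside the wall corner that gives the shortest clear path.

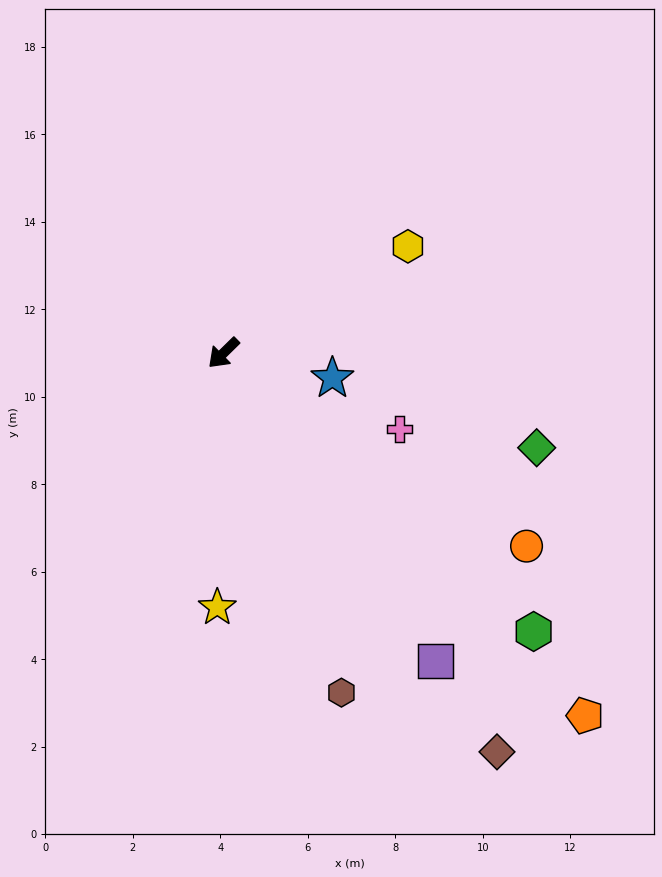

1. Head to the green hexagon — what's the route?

turn left 94°, forward 9.5 m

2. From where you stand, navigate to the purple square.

turn left 80°, forward 8.5 m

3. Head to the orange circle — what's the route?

turn left 103°, forward 8.2 m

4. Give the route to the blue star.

turn left 123°, forward 2.6 m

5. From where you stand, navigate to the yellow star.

turn left 44°, forward 5.8 m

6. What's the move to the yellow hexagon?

turn left 166°, forward 4.9 m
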